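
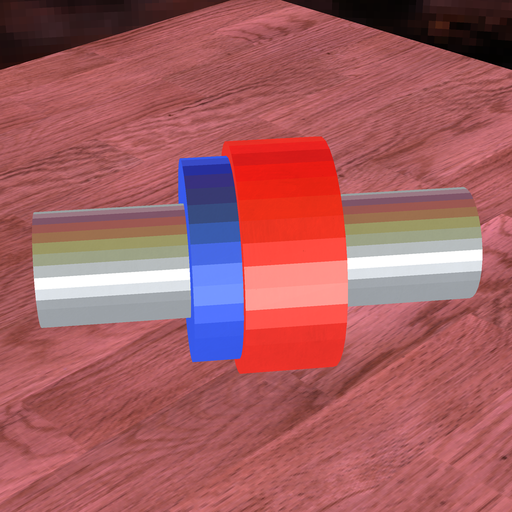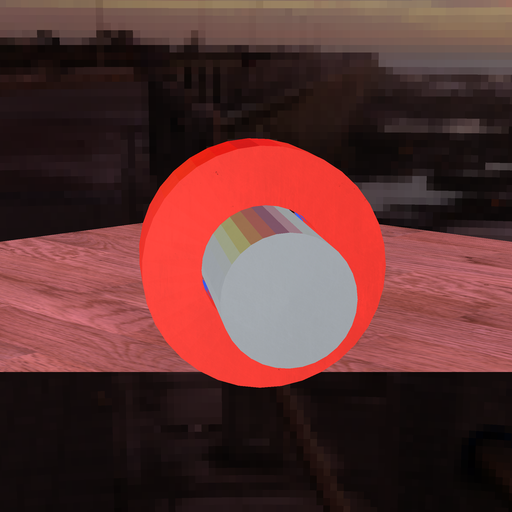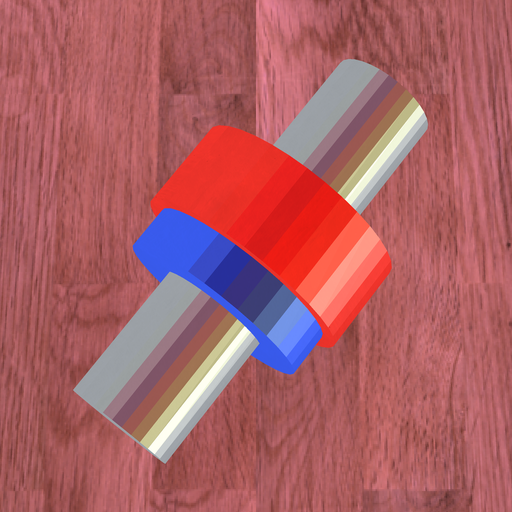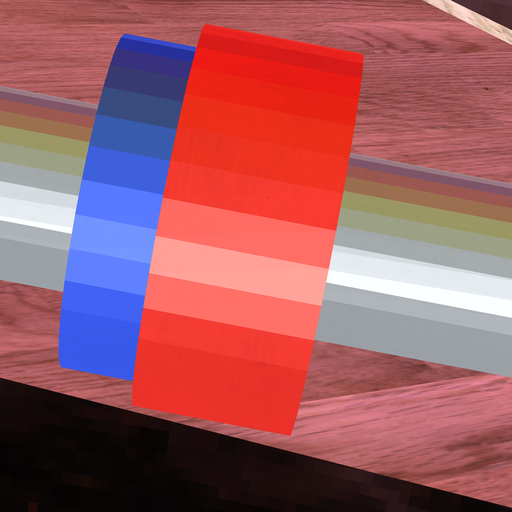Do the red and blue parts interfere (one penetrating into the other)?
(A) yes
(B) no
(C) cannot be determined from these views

(A) yes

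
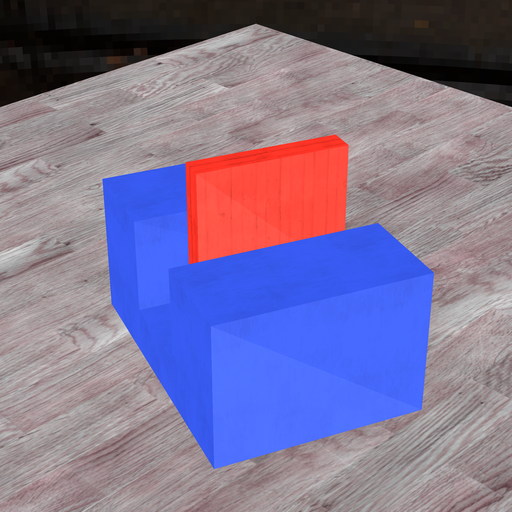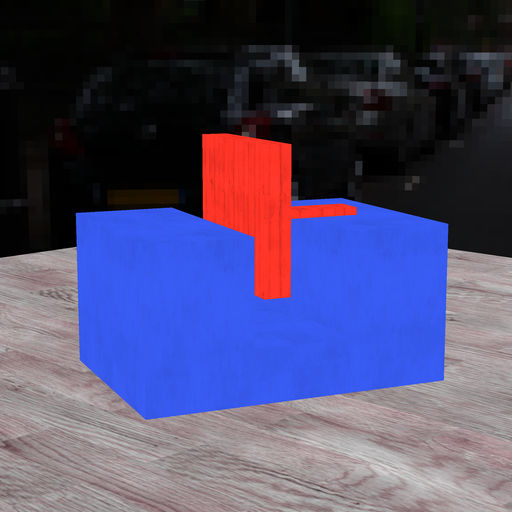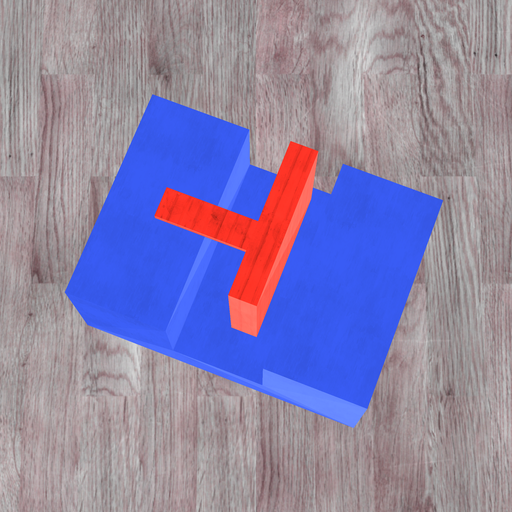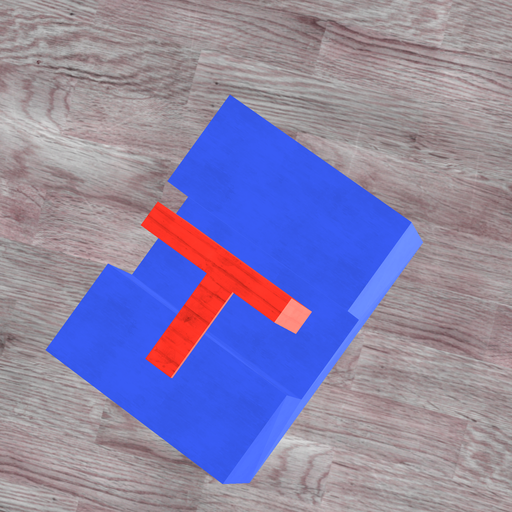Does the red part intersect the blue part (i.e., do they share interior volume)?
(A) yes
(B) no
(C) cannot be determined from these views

(B) no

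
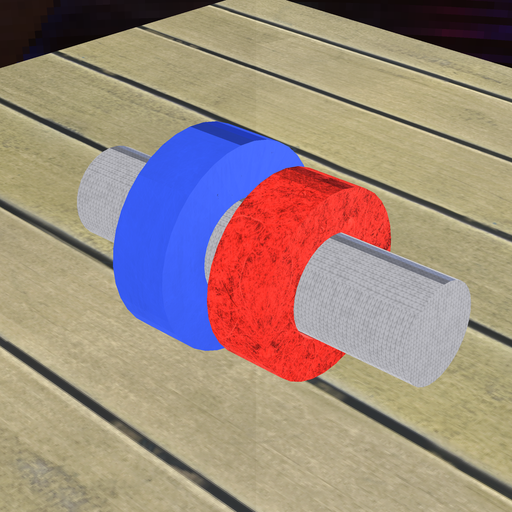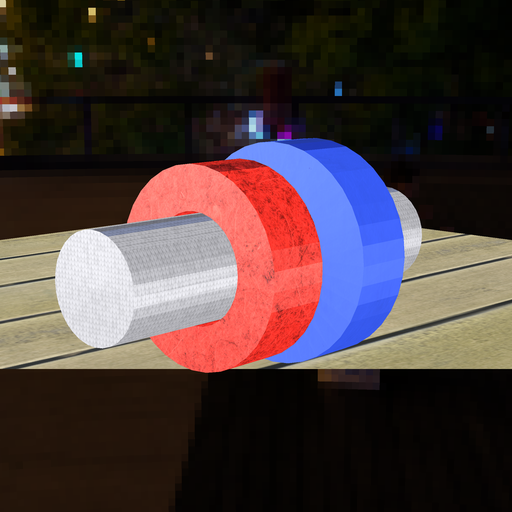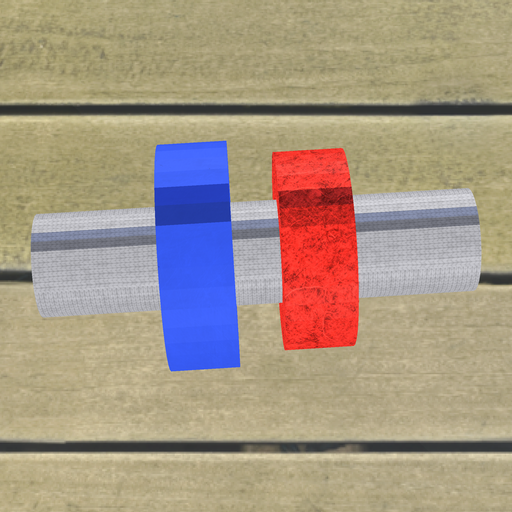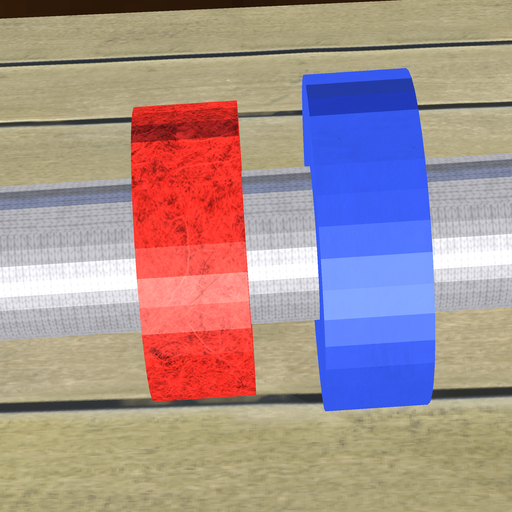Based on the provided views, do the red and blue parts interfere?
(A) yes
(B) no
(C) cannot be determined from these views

(B) no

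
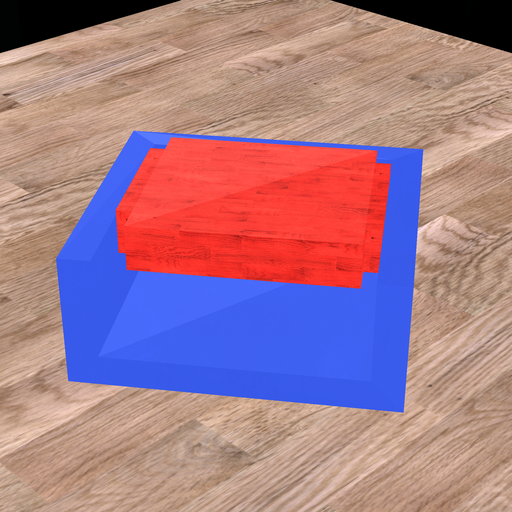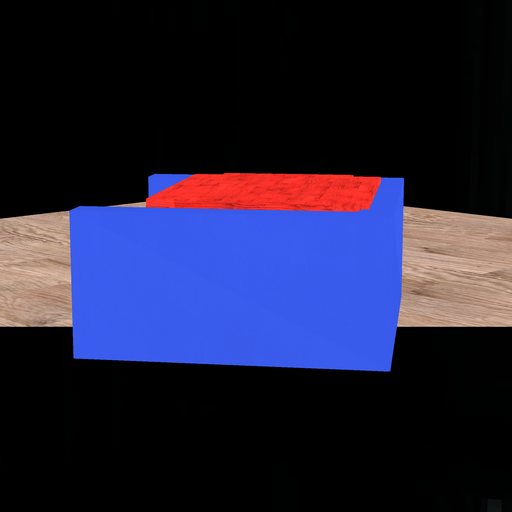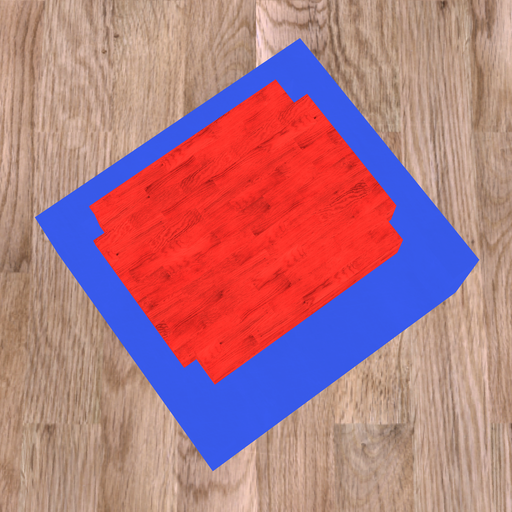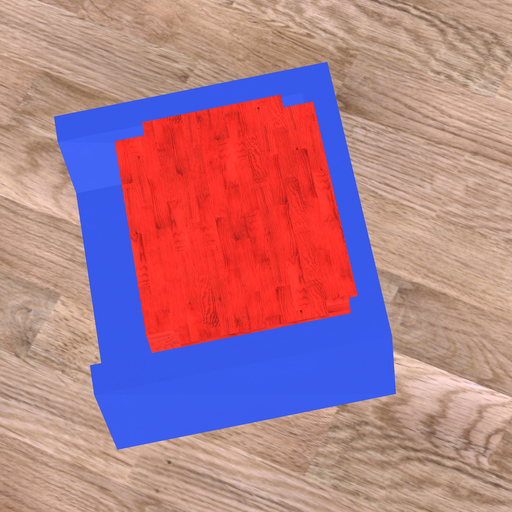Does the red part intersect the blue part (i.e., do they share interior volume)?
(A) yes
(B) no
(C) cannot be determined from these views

(A) yes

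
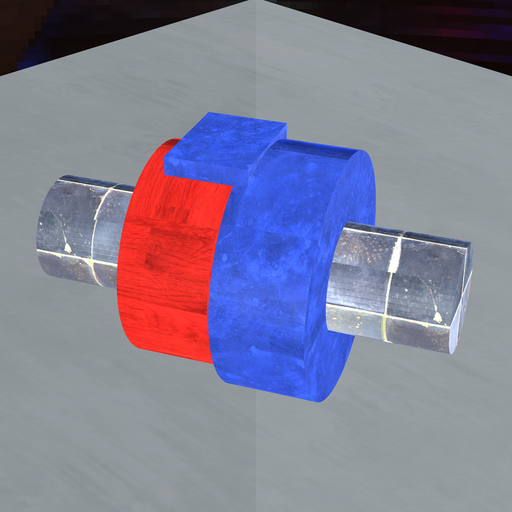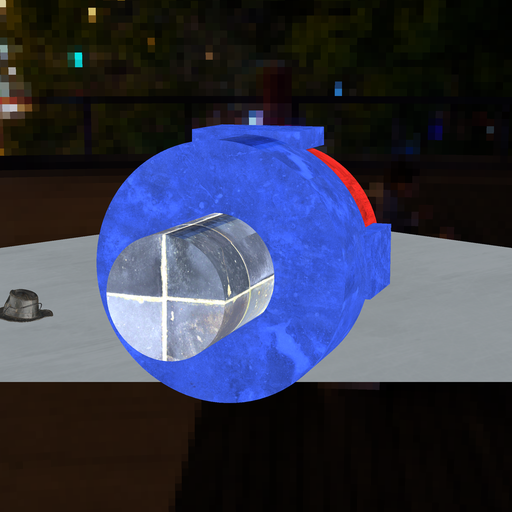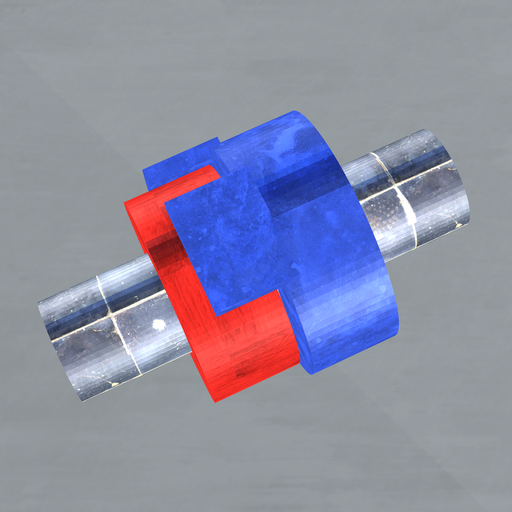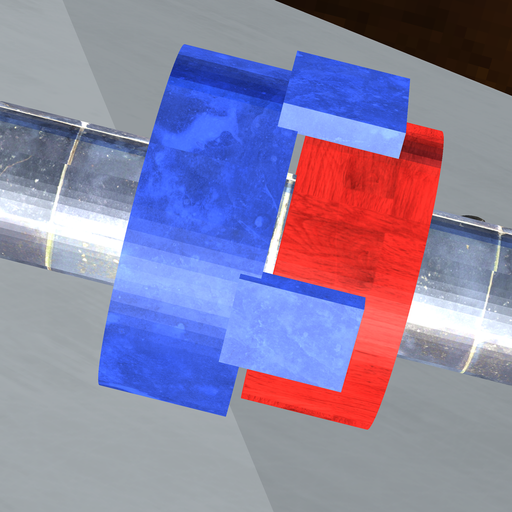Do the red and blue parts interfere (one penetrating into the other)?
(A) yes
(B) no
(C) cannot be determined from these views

(B) no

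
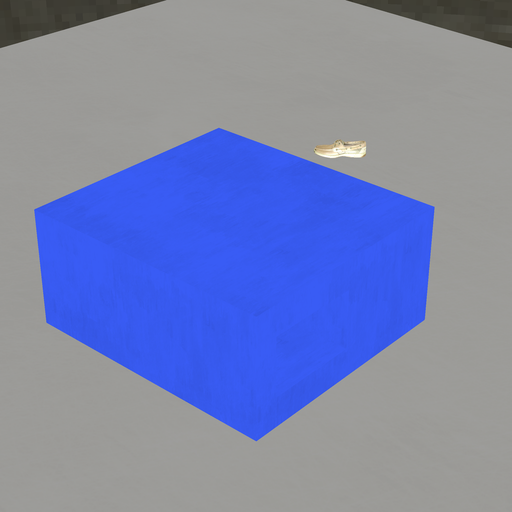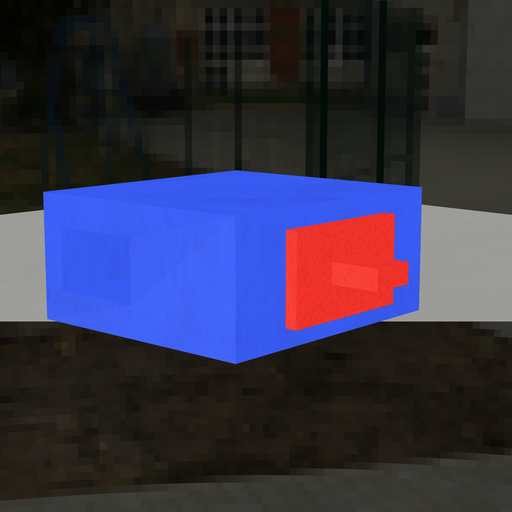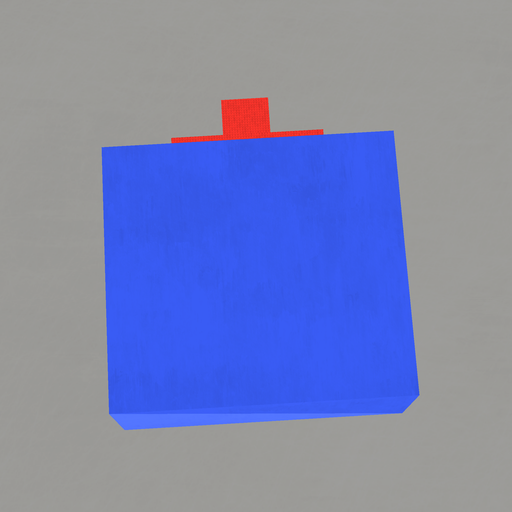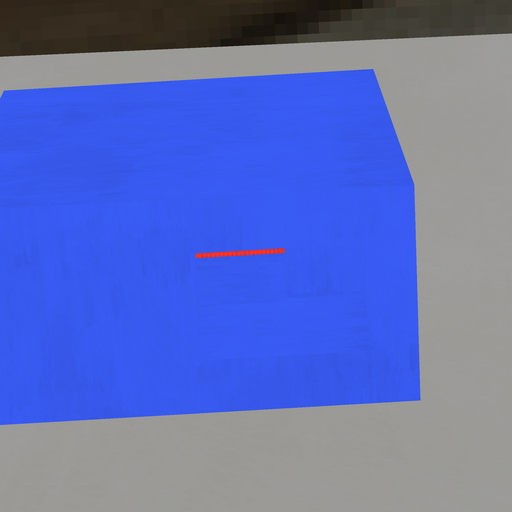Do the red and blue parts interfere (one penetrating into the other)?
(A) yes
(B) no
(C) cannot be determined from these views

(A) yes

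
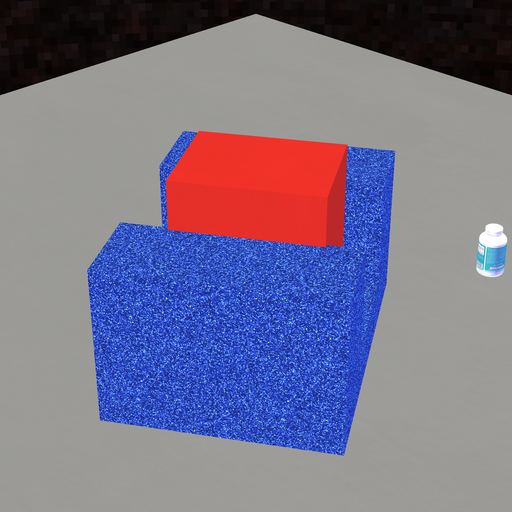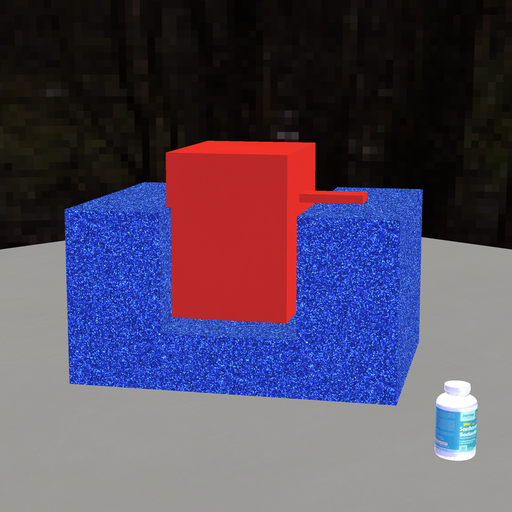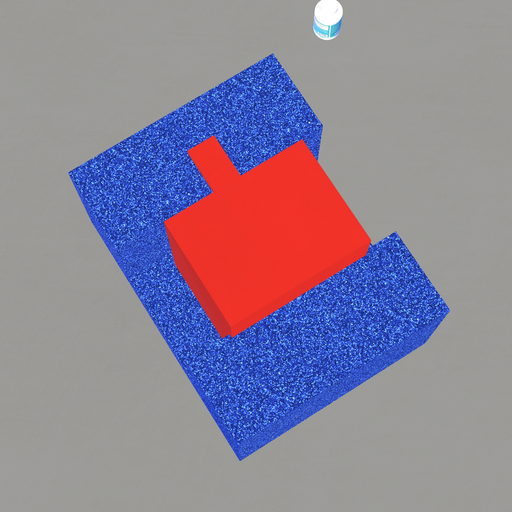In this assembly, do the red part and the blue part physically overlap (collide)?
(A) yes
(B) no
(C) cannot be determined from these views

(A) yes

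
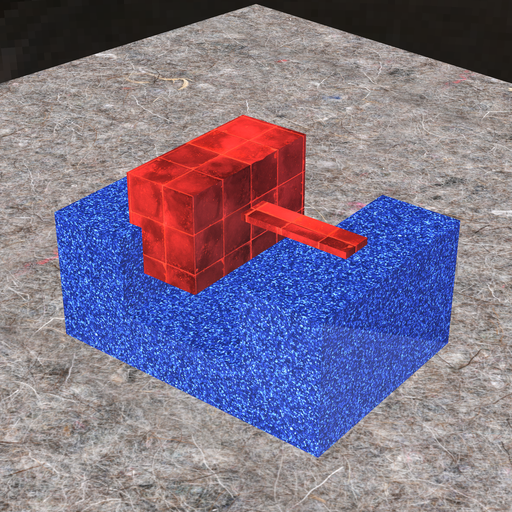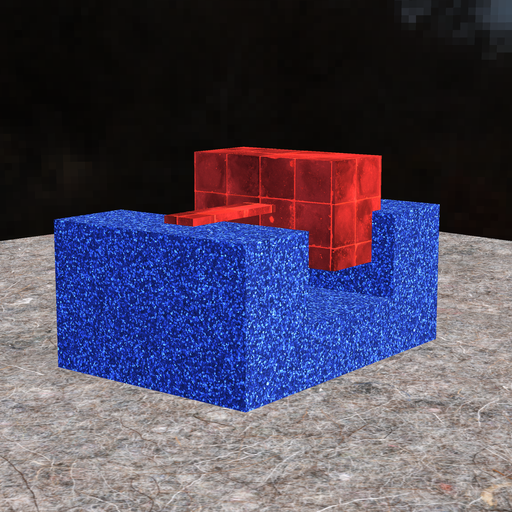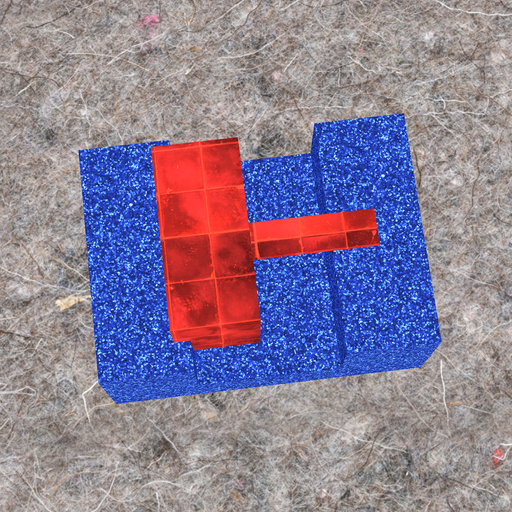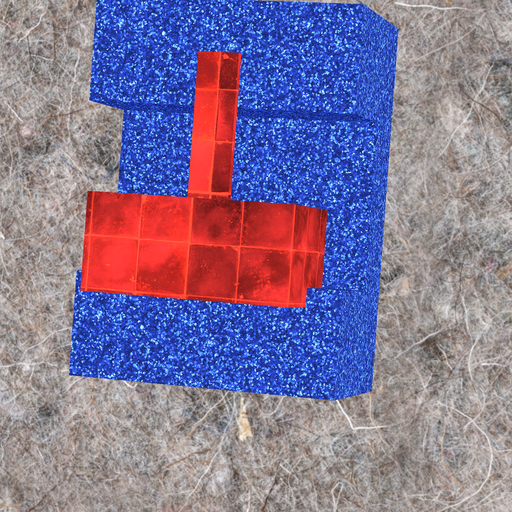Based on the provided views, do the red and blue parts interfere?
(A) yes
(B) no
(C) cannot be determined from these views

(A) yes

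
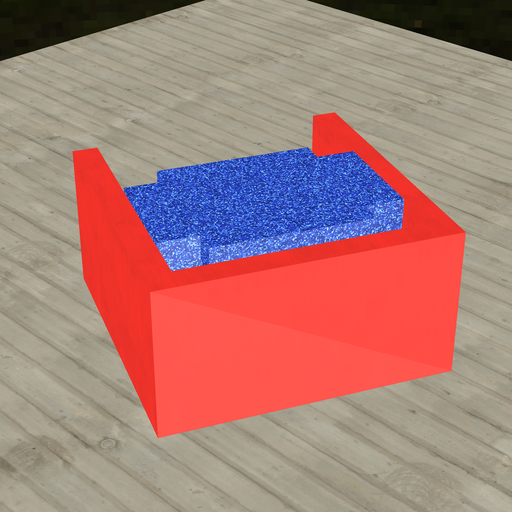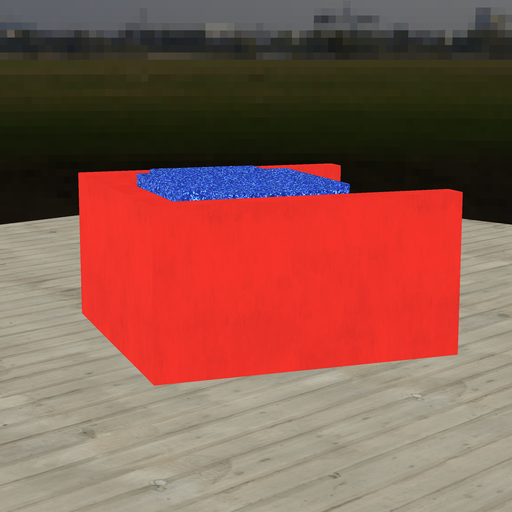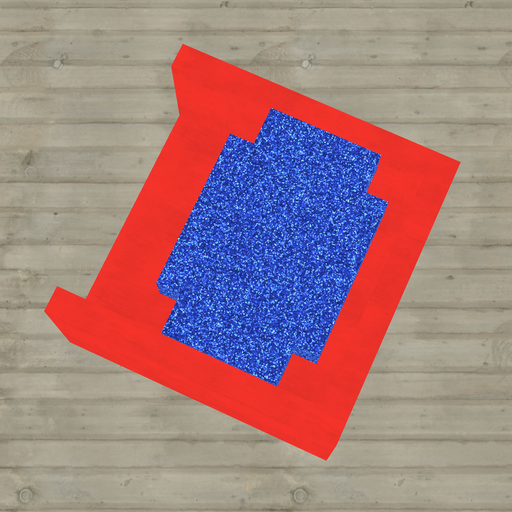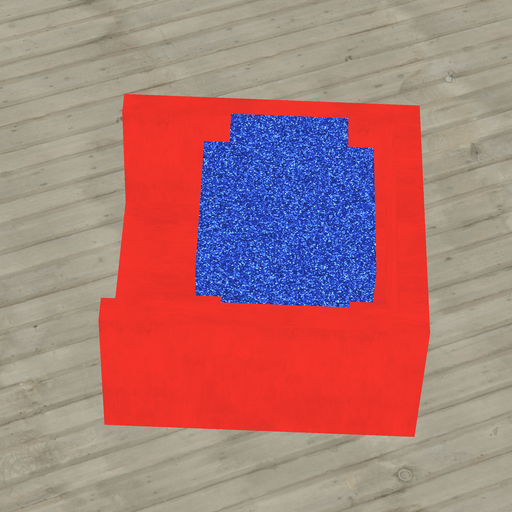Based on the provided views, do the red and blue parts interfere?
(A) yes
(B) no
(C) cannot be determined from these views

(B) no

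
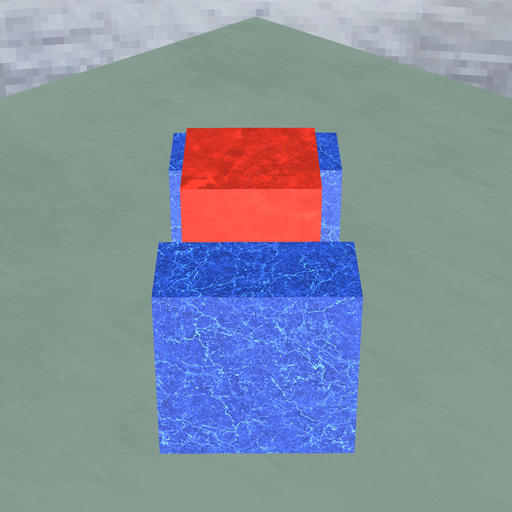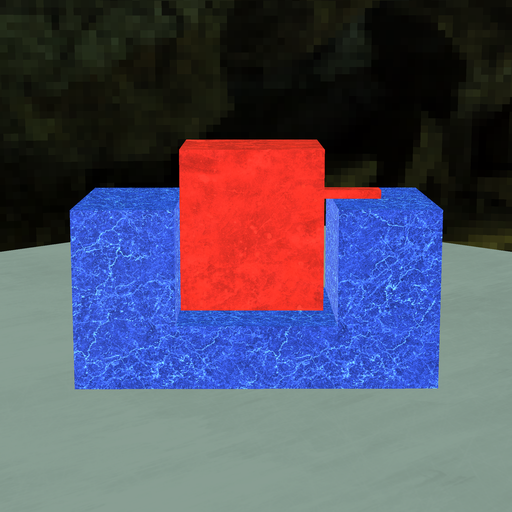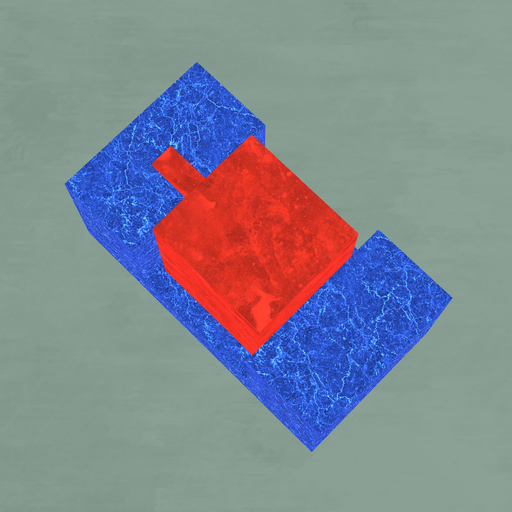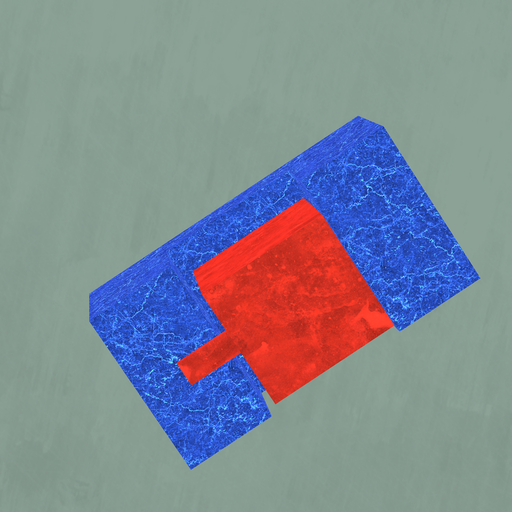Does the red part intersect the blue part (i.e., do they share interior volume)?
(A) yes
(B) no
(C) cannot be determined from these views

(B) no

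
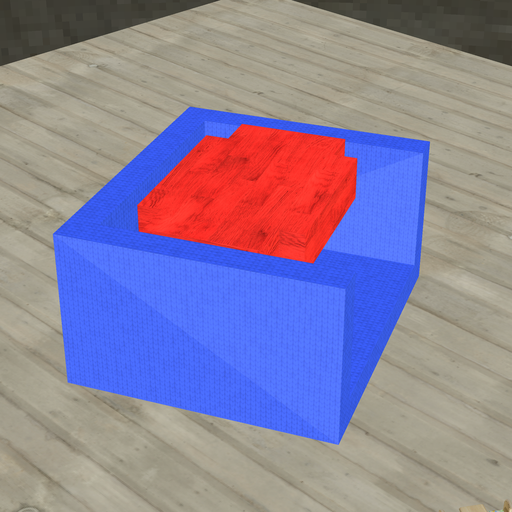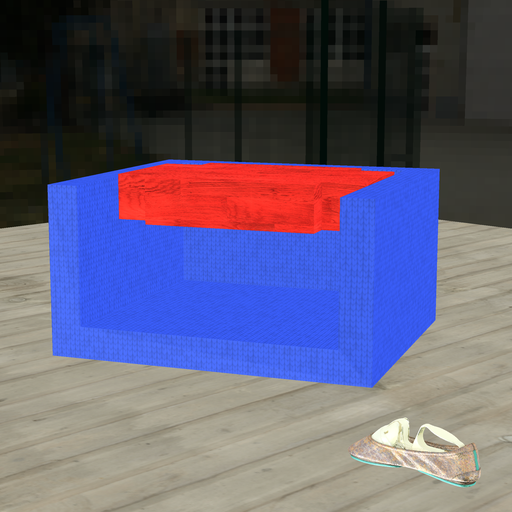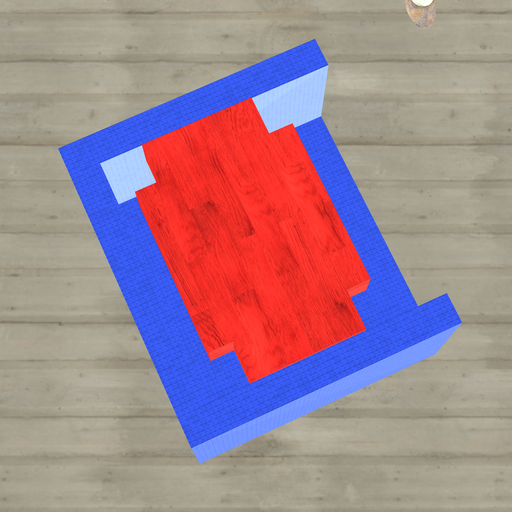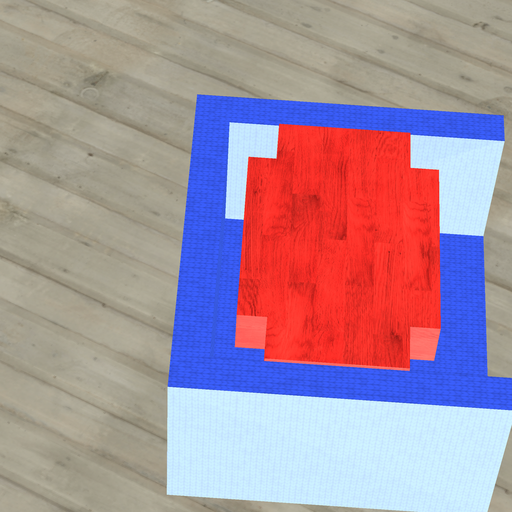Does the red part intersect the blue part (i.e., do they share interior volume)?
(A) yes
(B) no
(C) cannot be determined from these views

(B) no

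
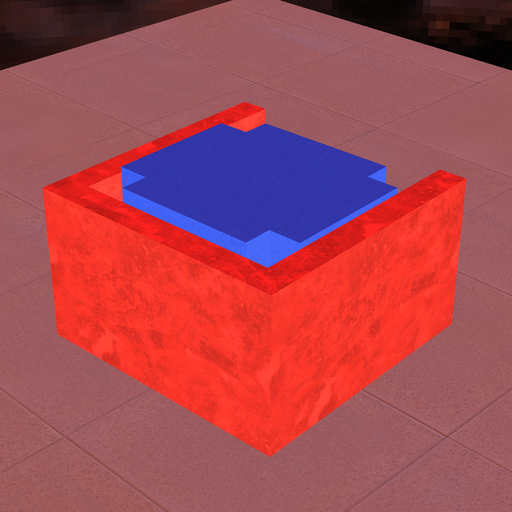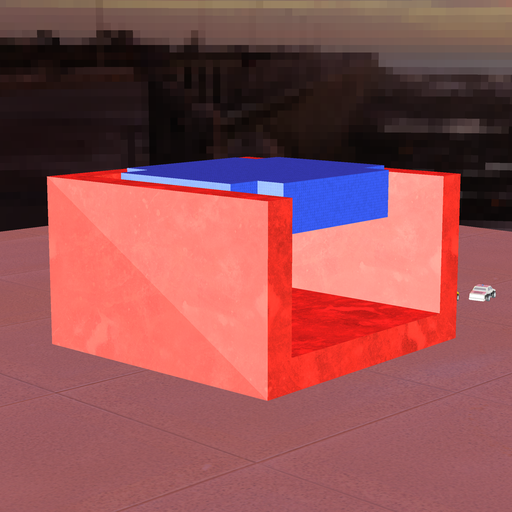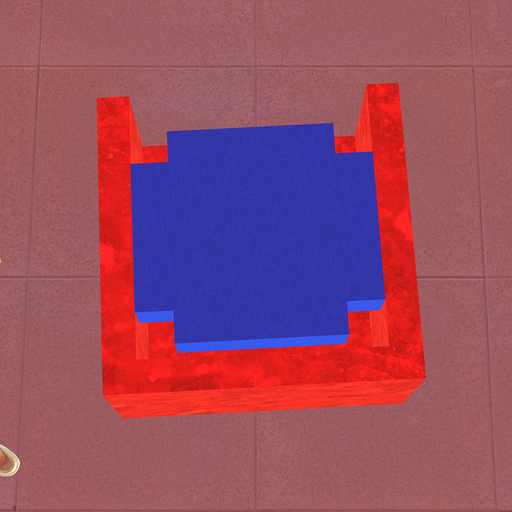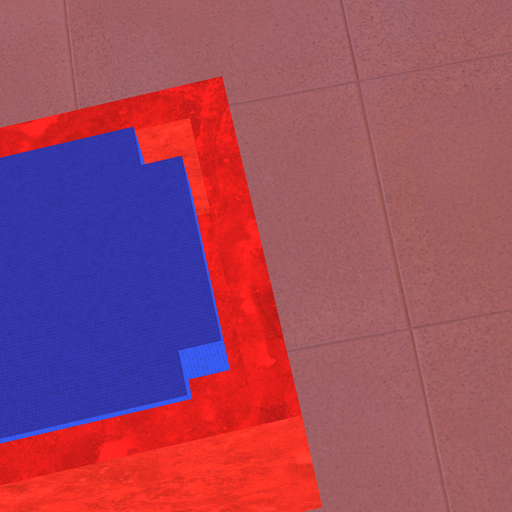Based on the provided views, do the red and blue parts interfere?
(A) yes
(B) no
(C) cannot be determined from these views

(B) no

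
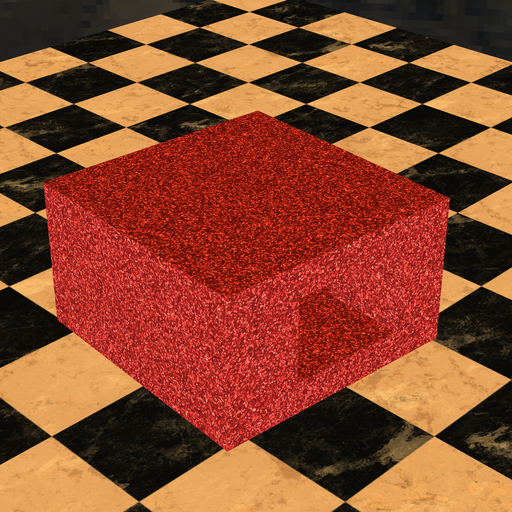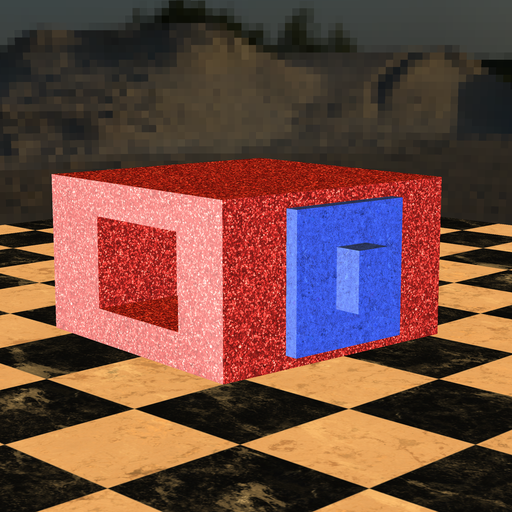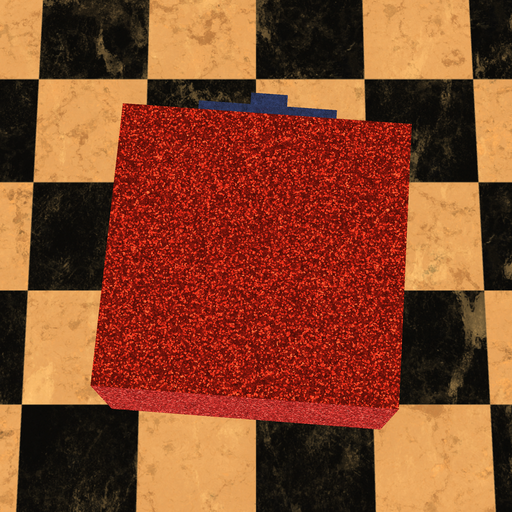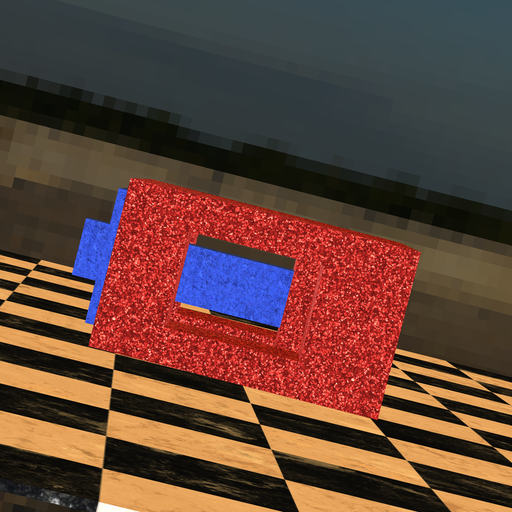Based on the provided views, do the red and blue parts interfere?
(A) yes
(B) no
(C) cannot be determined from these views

(A) yes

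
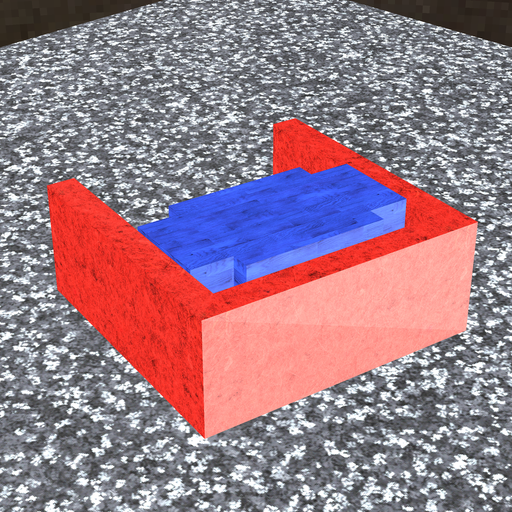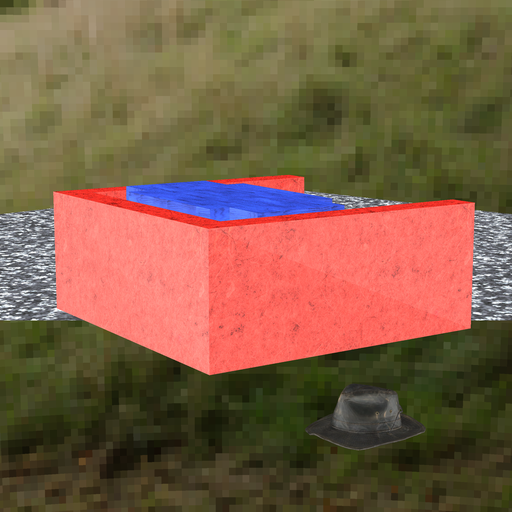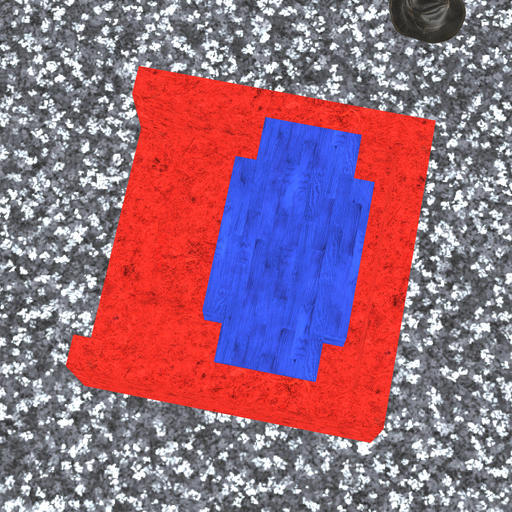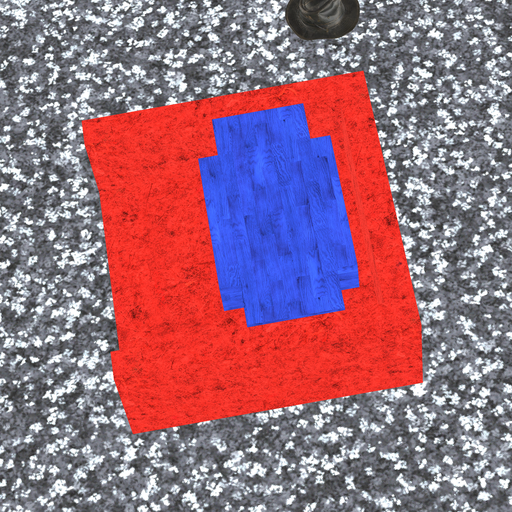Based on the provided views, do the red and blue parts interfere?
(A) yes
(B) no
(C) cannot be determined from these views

(B) no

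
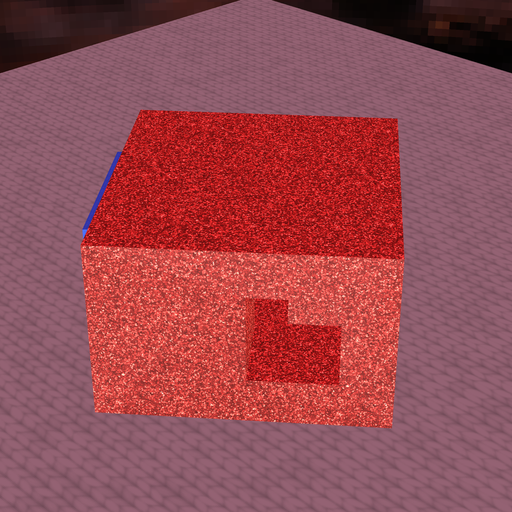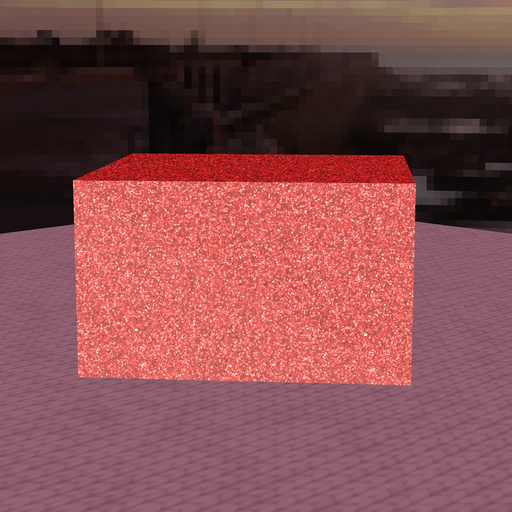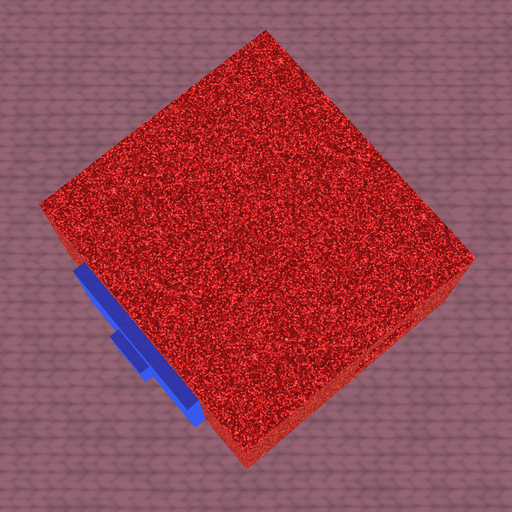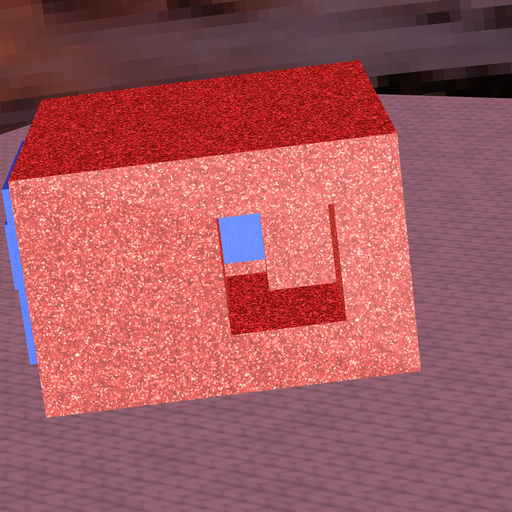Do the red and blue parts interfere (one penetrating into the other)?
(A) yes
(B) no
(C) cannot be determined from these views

(A) yes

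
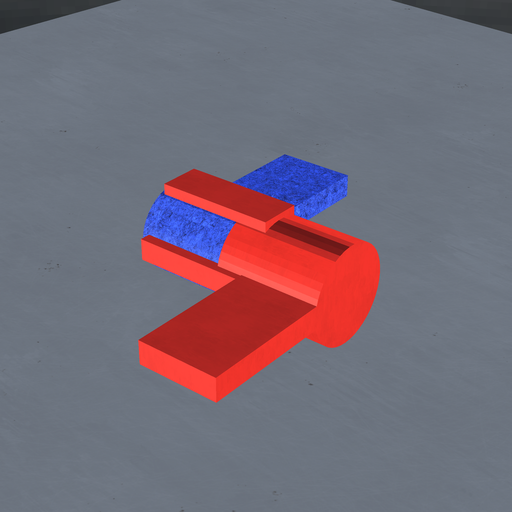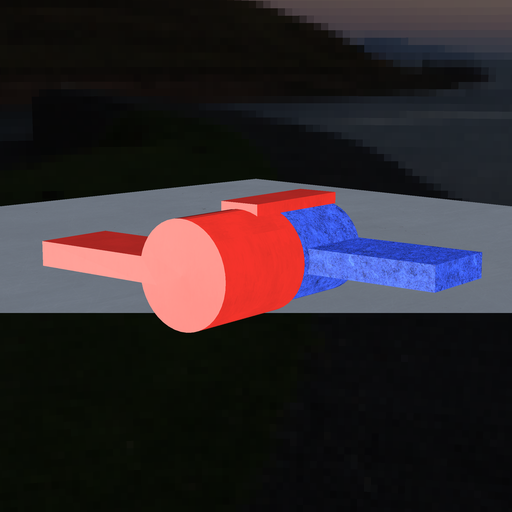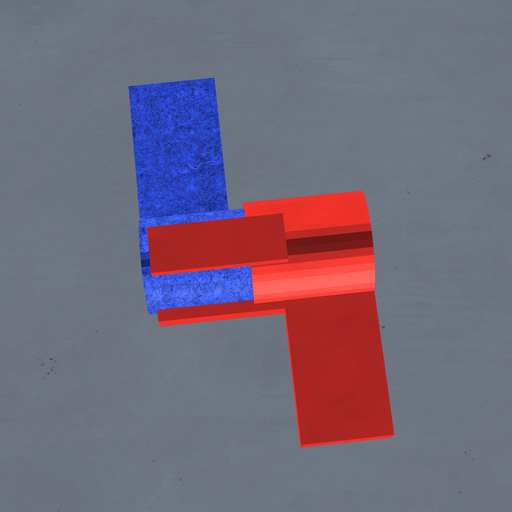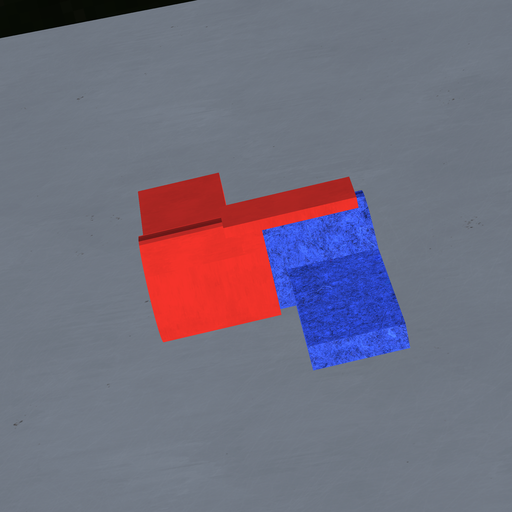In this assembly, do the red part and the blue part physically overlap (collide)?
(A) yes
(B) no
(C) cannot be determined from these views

(A) yes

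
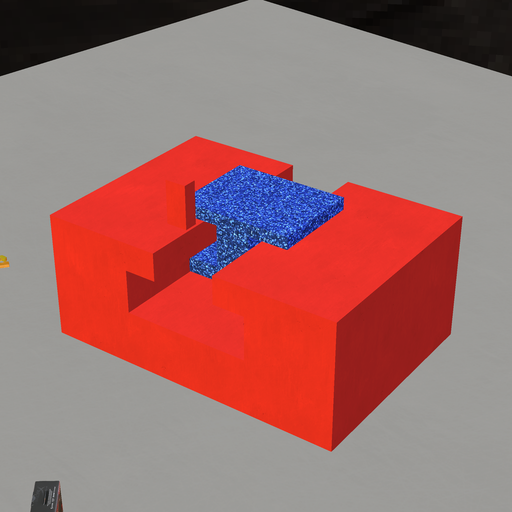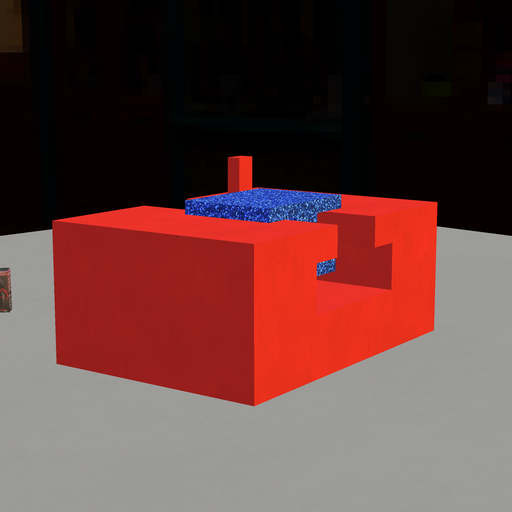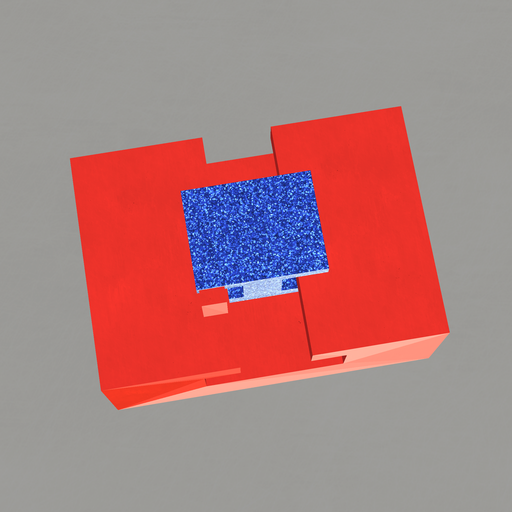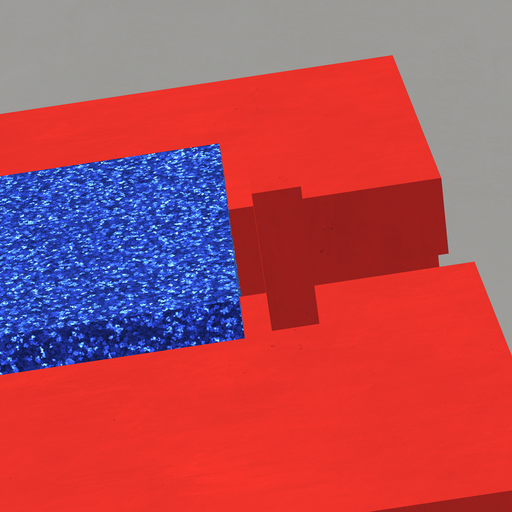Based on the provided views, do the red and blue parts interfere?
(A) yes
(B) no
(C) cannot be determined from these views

(B) no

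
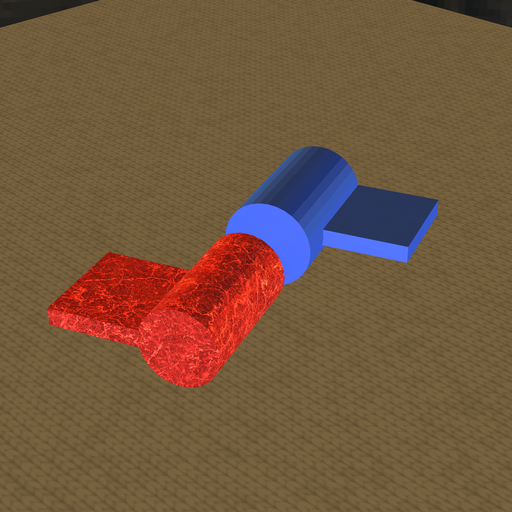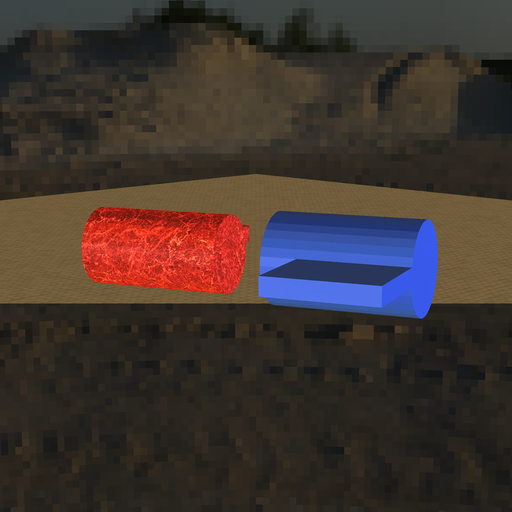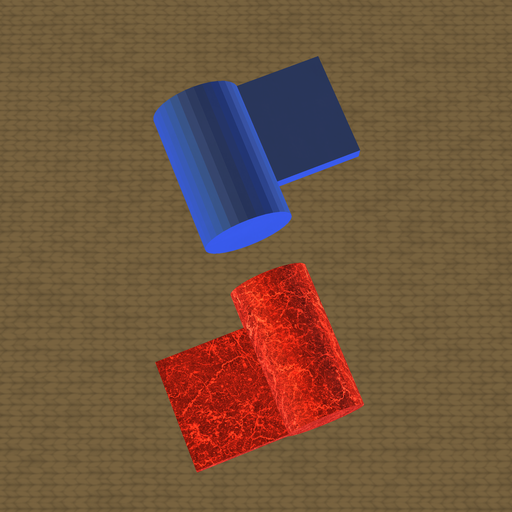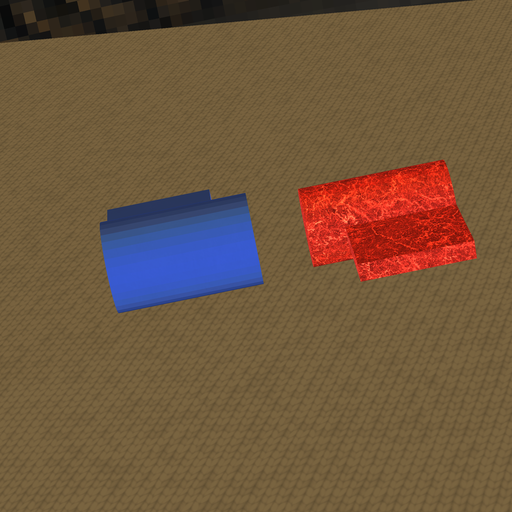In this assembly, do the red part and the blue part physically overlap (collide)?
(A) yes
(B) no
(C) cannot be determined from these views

(B) no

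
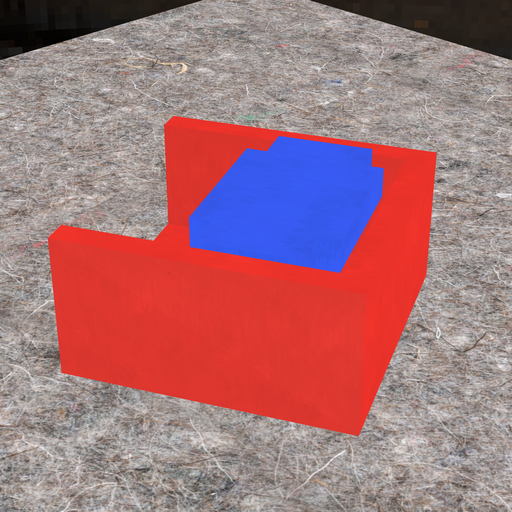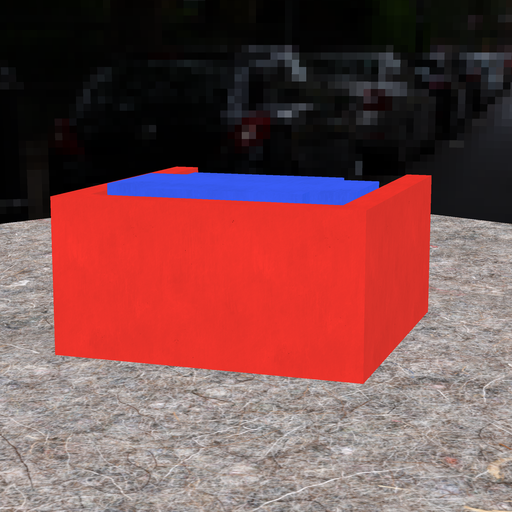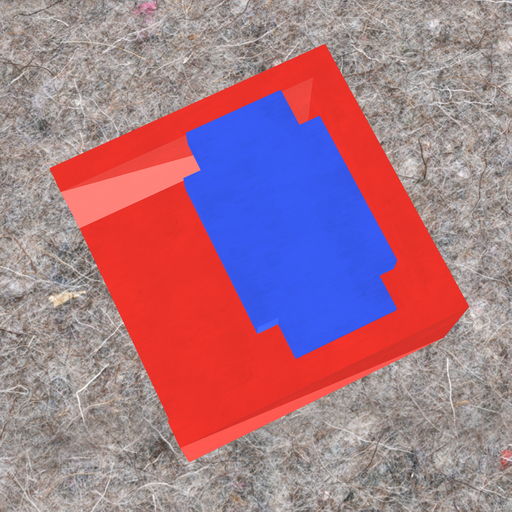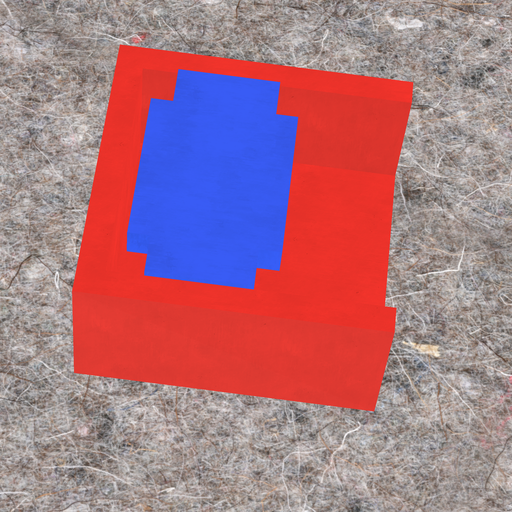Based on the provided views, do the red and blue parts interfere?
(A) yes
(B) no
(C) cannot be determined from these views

(B) no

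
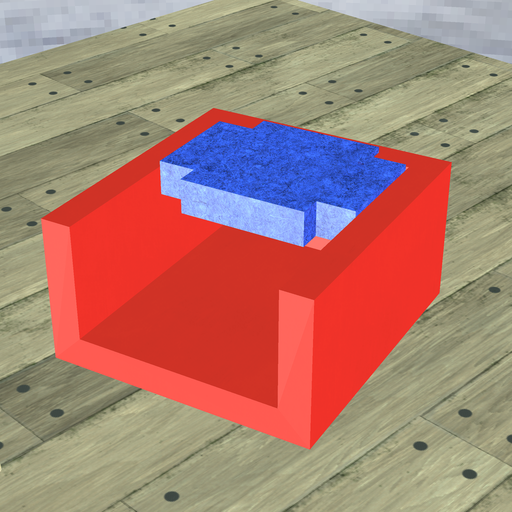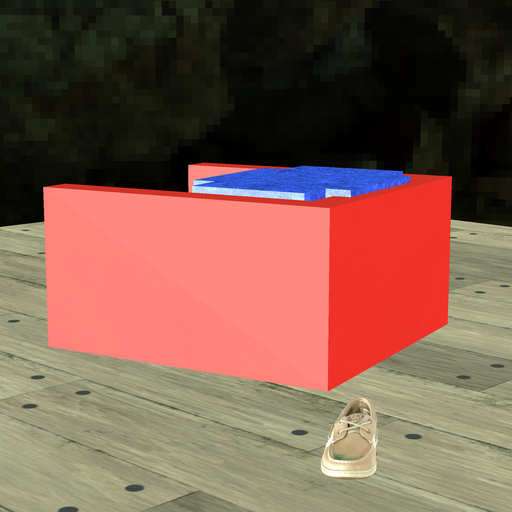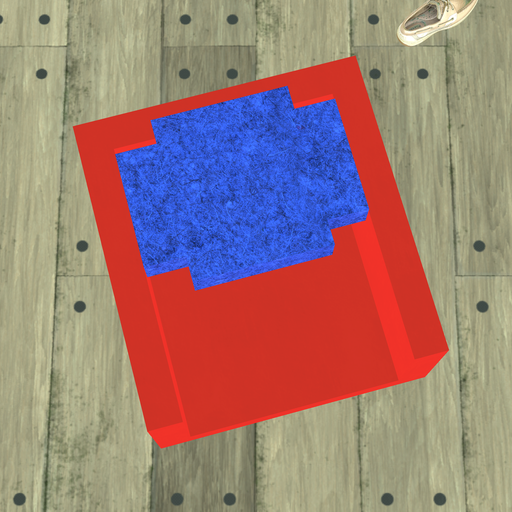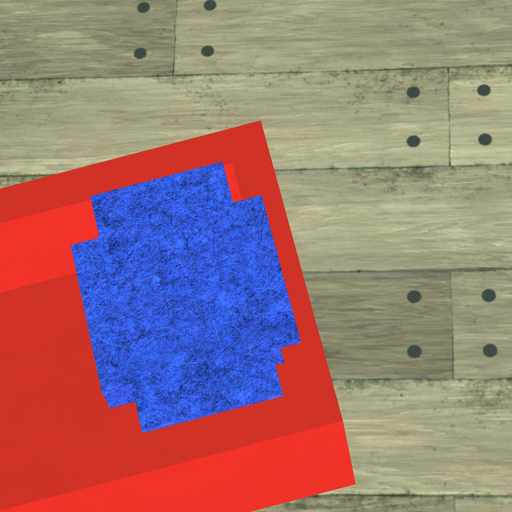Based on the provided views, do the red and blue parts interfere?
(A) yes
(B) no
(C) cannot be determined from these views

(A) yes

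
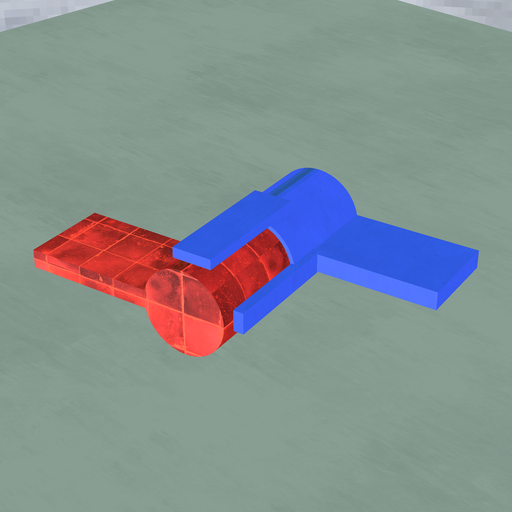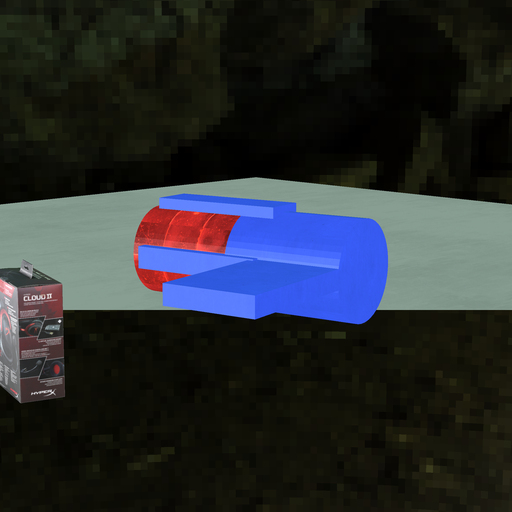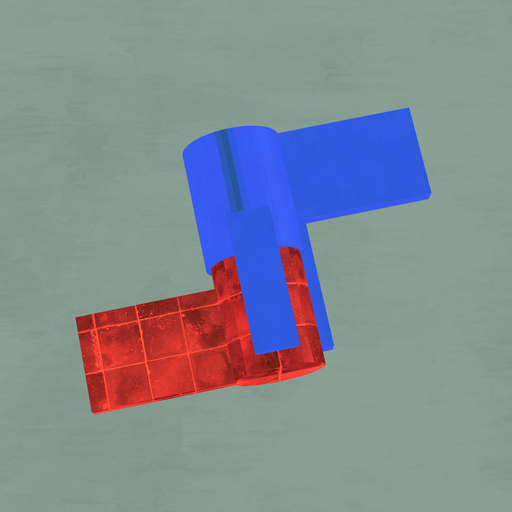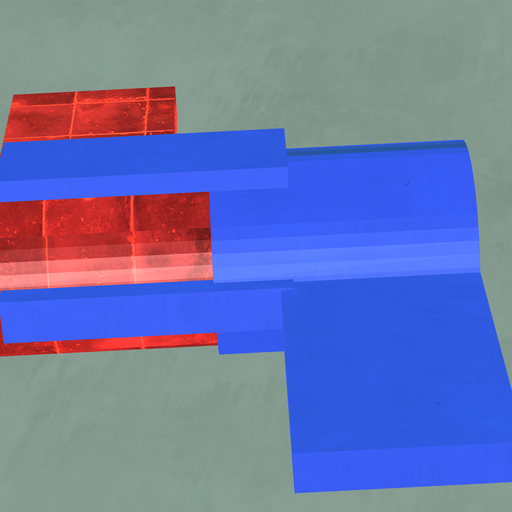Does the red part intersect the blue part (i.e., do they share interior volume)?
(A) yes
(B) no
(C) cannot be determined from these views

(A) yes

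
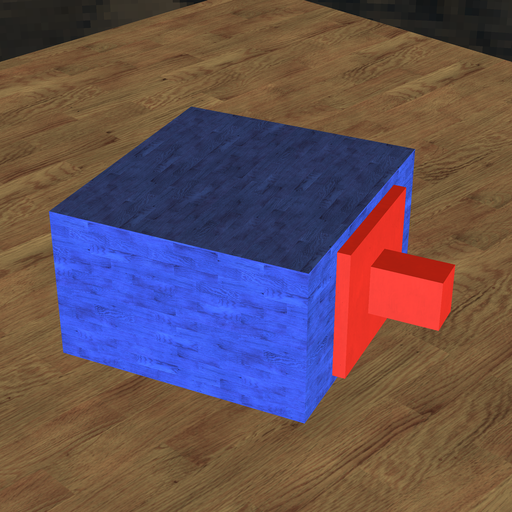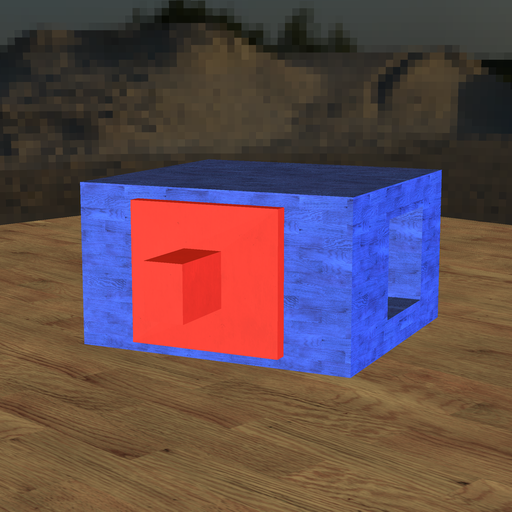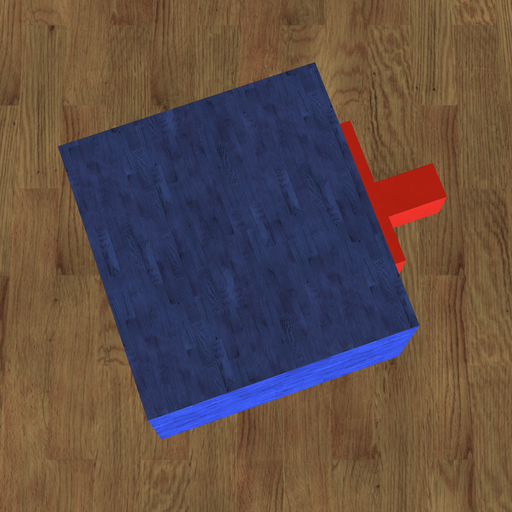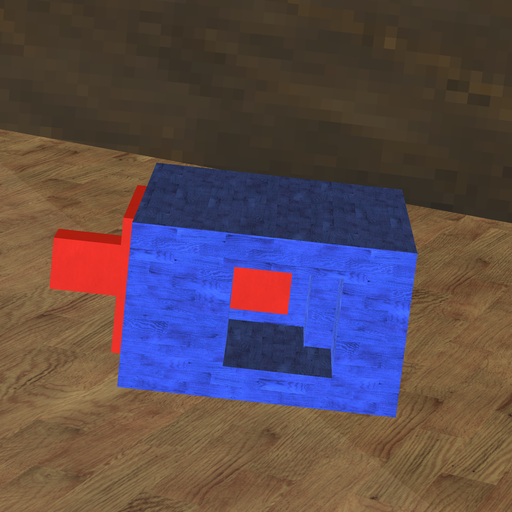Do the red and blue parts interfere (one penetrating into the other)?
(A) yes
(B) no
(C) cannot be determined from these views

(B) no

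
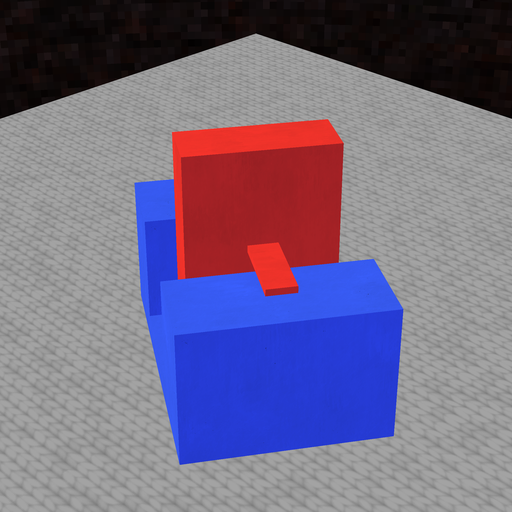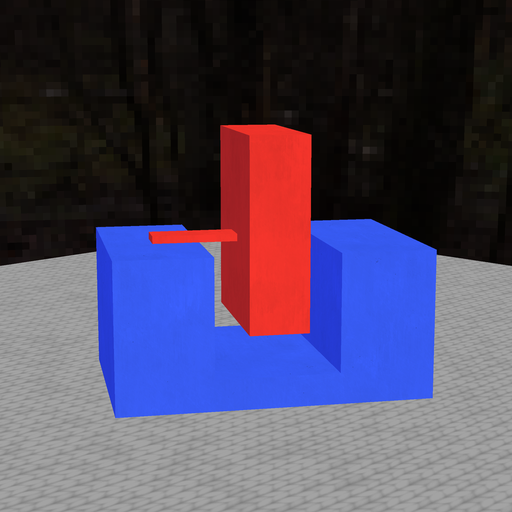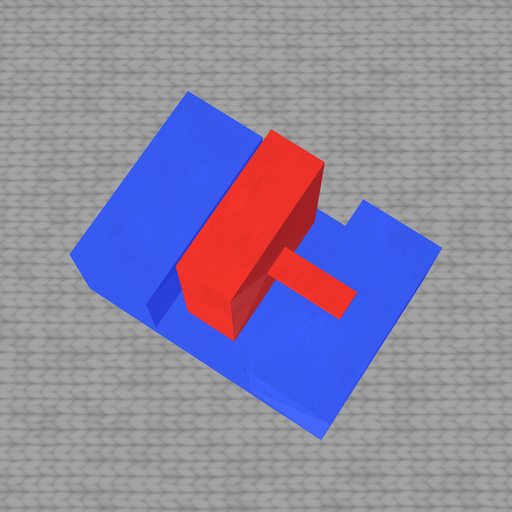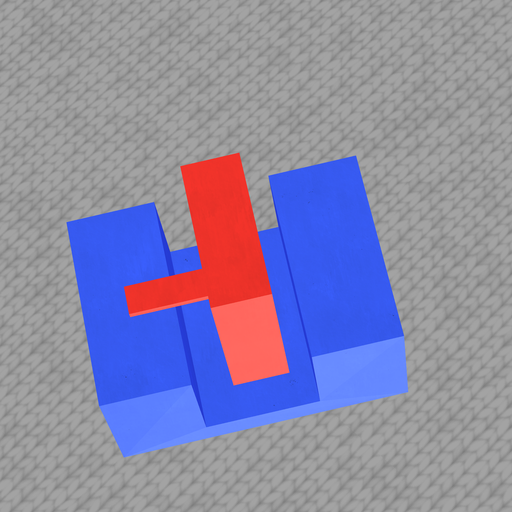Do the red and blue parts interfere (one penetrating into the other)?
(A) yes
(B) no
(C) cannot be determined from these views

(B) no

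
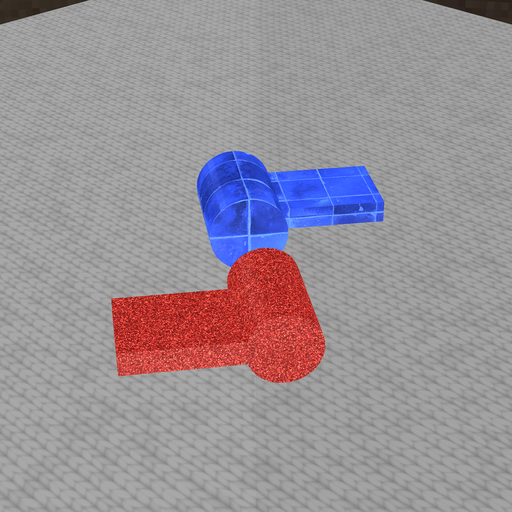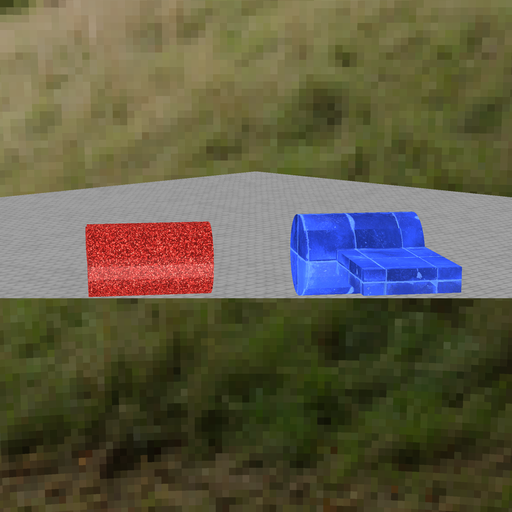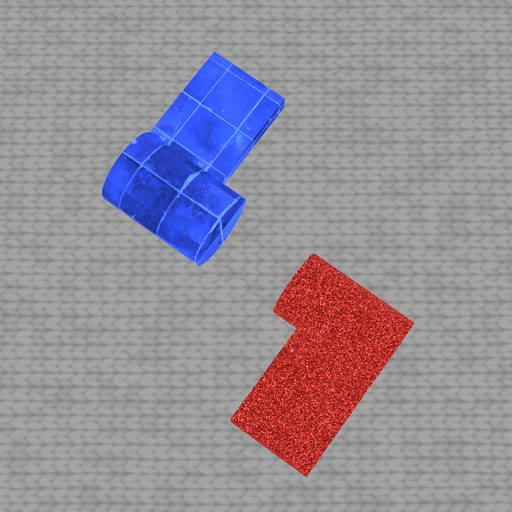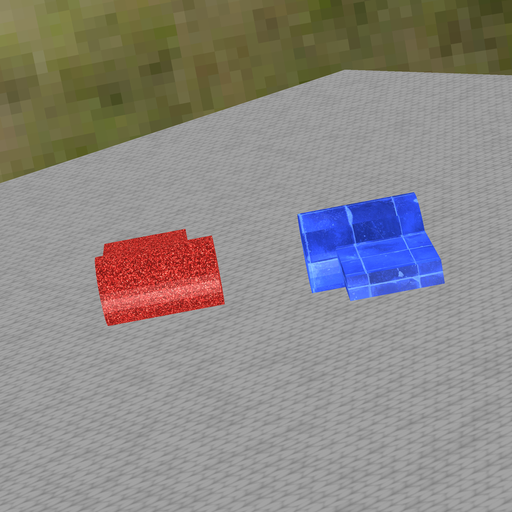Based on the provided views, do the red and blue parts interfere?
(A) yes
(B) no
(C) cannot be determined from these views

(B) no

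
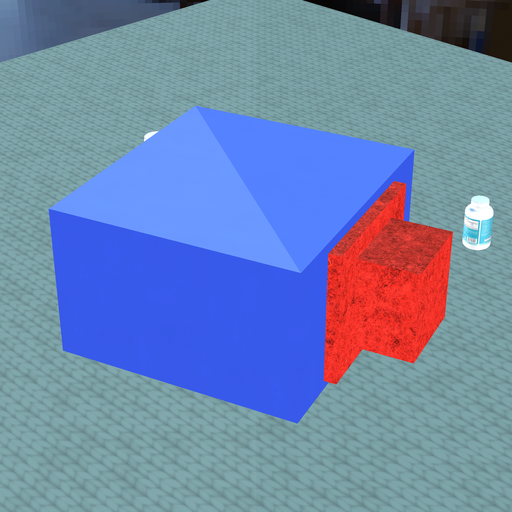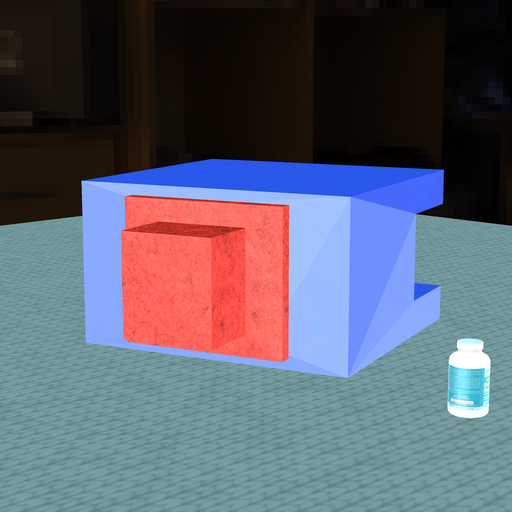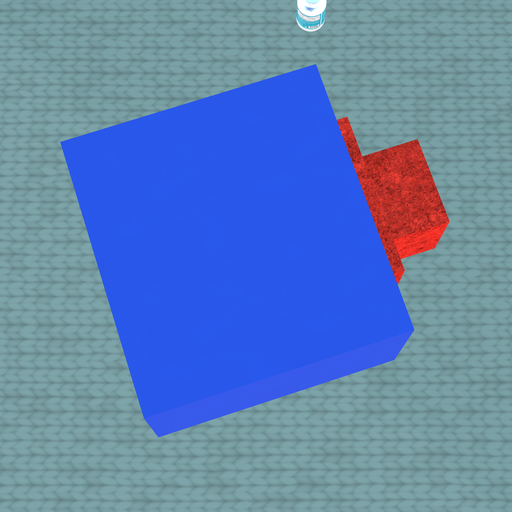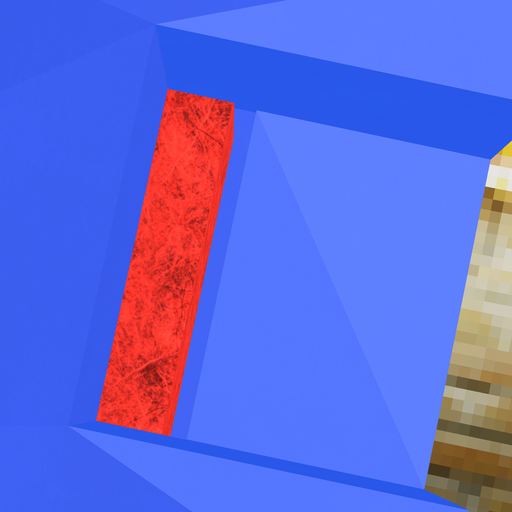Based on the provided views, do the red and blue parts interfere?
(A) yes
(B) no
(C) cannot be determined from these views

(B) no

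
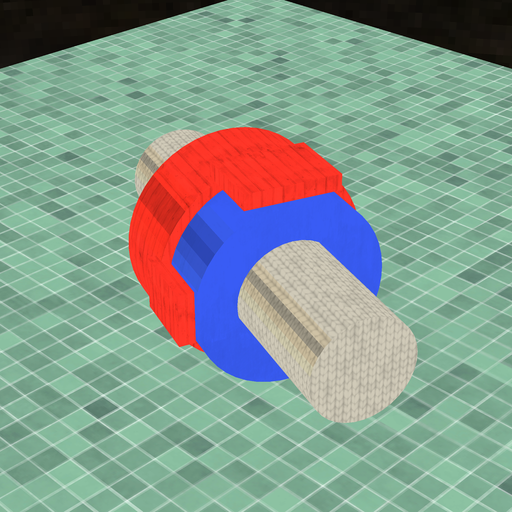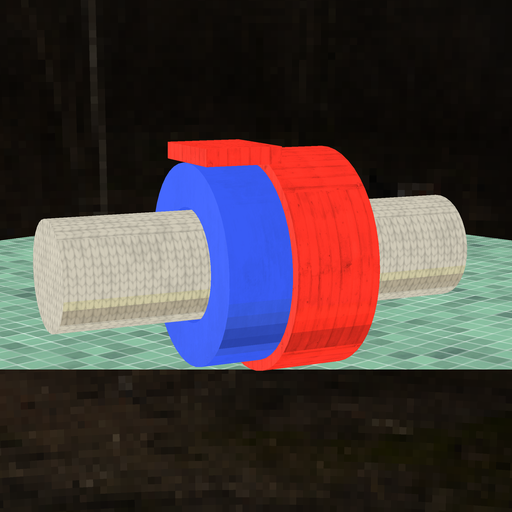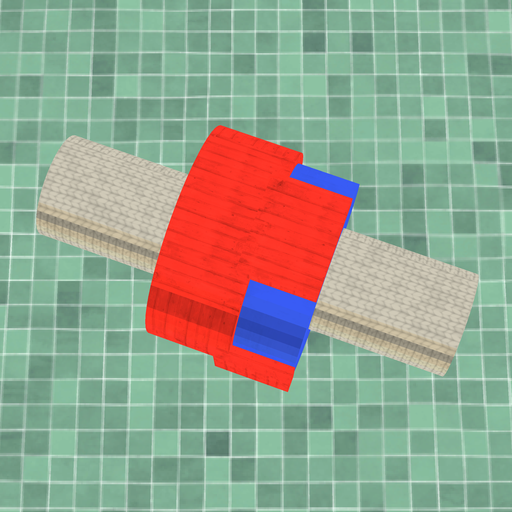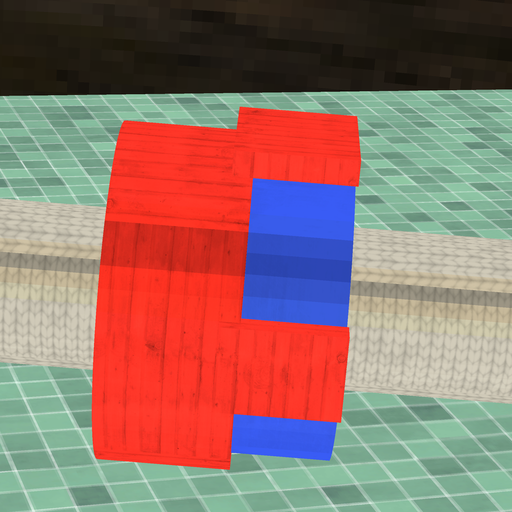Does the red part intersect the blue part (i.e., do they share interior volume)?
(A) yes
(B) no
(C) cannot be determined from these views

(A) yes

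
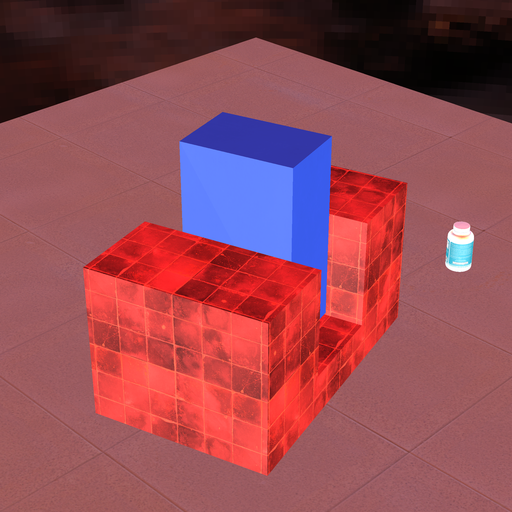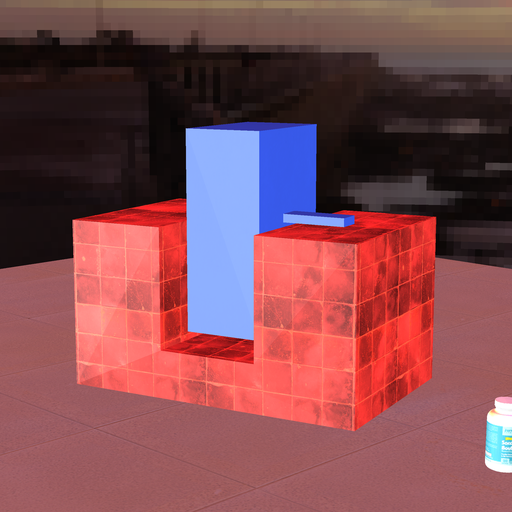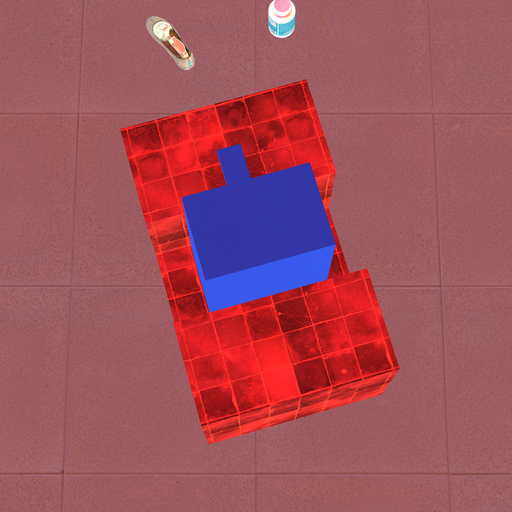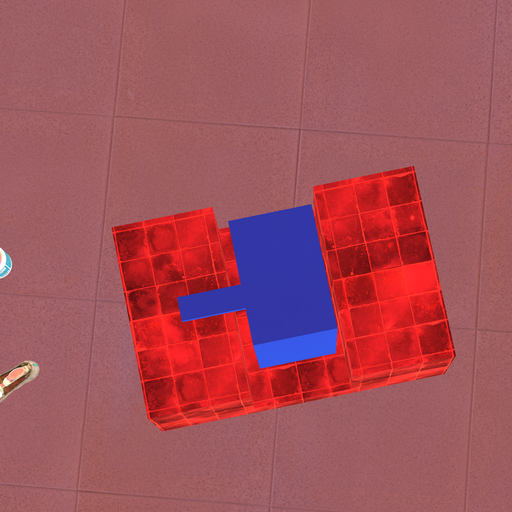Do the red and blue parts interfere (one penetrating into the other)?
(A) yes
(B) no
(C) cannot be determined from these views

(B) no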